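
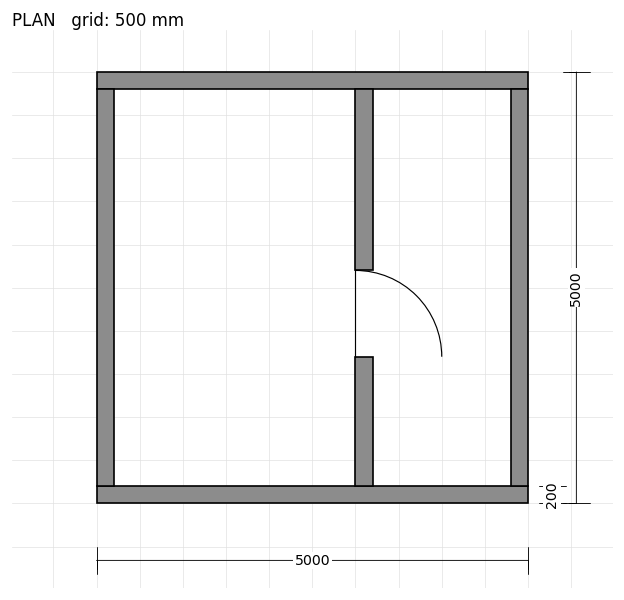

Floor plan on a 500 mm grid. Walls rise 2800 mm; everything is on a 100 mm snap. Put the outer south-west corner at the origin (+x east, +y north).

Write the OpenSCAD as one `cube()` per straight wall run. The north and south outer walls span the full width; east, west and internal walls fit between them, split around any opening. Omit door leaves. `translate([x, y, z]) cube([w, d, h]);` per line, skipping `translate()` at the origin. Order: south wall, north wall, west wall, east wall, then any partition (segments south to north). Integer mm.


cube([5000, 200, 2800]);
translate([0, 4800, 0]) cube([5000, 200, 2800]);
translate([0, 200, 0]) cube([200, 4600, 2800]);
translate([4800, 200, 0]) cube([200, 4600, 2800]);
translate([3000, 200, 0]) cube([200, 1500, 2800]);
translate([3000, 2700, 0]) cube([200, 2100, 2800]);


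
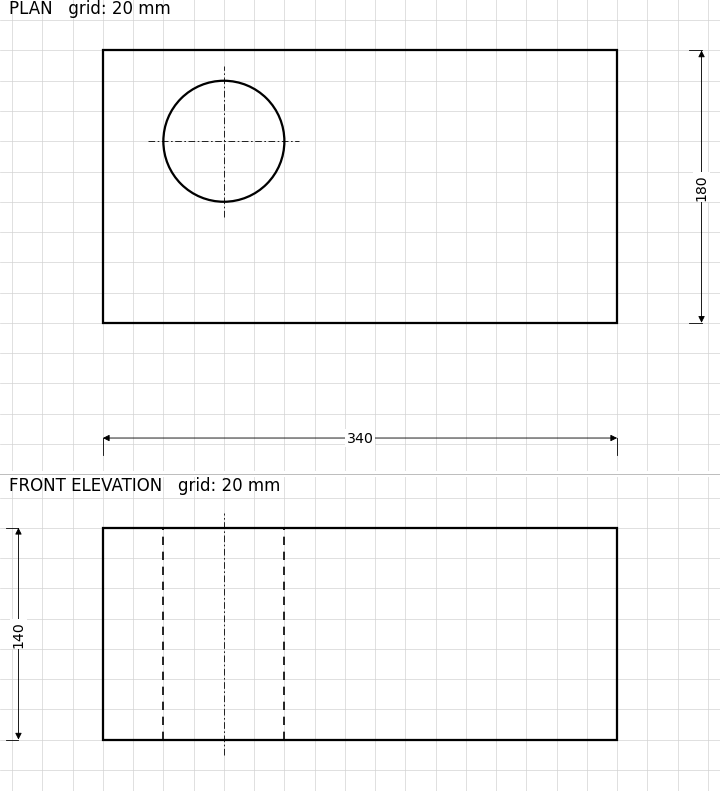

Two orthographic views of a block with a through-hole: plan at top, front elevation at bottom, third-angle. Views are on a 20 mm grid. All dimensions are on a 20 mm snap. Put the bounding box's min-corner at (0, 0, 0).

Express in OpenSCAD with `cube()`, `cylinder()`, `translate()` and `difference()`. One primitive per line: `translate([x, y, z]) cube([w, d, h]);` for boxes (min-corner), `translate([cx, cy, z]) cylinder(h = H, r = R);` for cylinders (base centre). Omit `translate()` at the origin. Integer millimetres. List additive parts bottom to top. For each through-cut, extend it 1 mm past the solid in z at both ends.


difference() {
  cube([340, 180, 140]);
  translate([80, 120, -1]) cylinder(h = 142, r = 40);
}


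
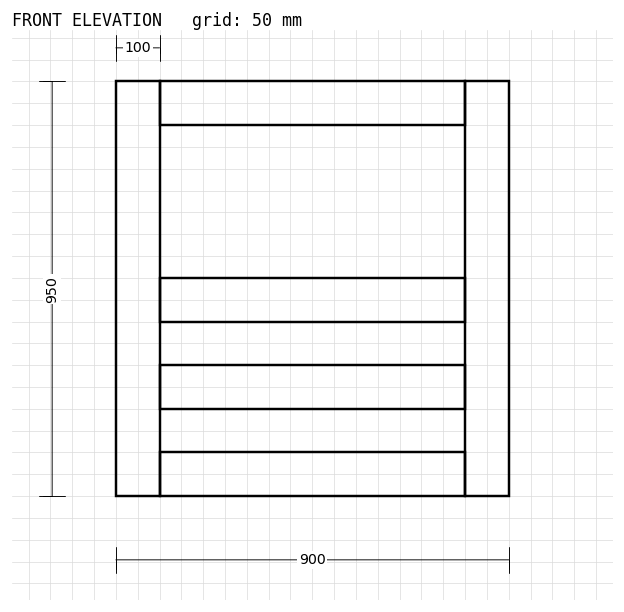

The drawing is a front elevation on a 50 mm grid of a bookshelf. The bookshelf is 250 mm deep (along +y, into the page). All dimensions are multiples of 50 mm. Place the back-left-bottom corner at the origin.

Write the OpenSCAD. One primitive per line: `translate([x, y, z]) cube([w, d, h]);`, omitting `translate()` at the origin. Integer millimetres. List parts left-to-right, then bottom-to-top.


cube([100, 250, 950]);
translate([100, 0, 0]) cube([700, 250, 100]);
translate([100, 0, 200]) cube([700, 250, 100]);
translate([100, 0, 400]) cube([700, 250, 100]);
translate([100, 0, 850]) cube([700, 250, 100]);
translate([800, 0, 0]) cube([100, 250, 950]);


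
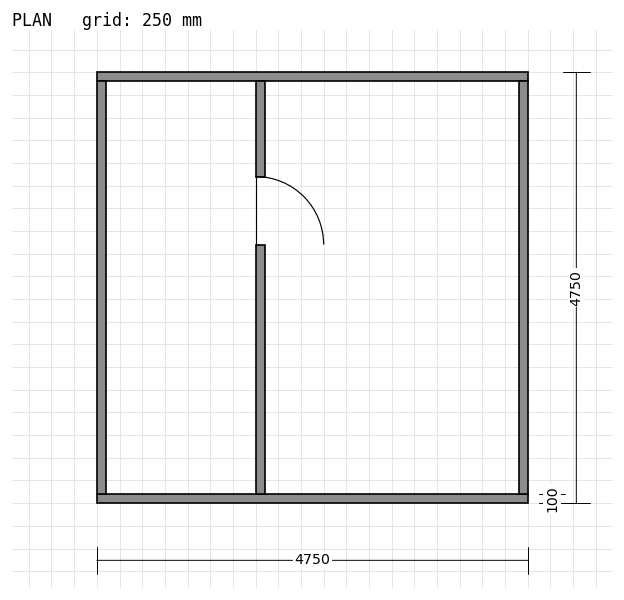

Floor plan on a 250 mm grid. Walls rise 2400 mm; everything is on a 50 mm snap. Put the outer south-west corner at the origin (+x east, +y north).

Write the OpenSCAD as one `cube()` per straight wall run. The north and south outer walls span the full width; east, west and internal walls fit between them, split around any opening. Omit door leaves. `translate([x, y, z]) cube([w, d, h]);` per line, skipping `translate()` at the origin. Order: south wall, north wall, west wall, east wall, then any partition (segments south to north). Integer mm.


cube([4750, 100, 2400]);
translate([0, 4650, 0]) cube([4750, 100, 2400]);
translate([0, 100, 0]) cube([100, 4550, 2400]);
translate([4650, 100, 0]) cube([100, 4550, 2400]);
translate([1750, 100, 0]) cube([100, 2750, 2400]);
translate([1750, 3600, 0]) cube([100, 1050, 2400]);


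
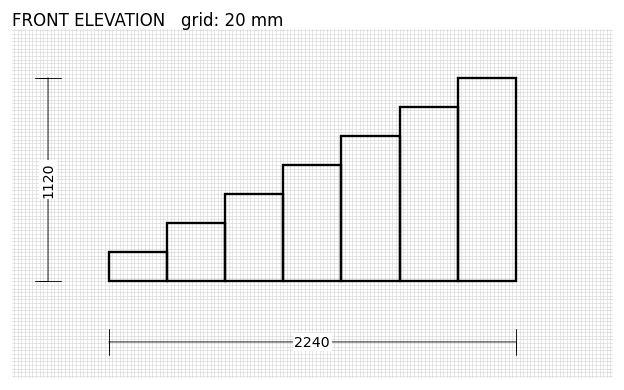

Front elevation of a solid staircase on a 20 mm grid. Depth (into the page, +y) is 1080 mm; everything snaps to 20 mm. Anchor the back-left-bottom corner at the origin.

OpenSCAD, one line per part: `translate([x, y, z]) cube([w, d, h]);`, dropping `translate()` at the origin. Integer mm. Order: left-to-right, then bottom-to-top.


cube([320, 1080, 160]);
translate([320, 0, 0]) cube([320, 1080, 320]);
translate([640, 0, 0]) cube([320, 1080, 480]);
translate([960, 0, 0]) cube([320, 1080, 640]);
translate([1280, 0, 0]) cube([320, 1080, 800]);
translate([1600, 0, 0]) cube([320, 1080, 960]);
translate([1920, 0, 0]) cube([320, 1080, 1120]);


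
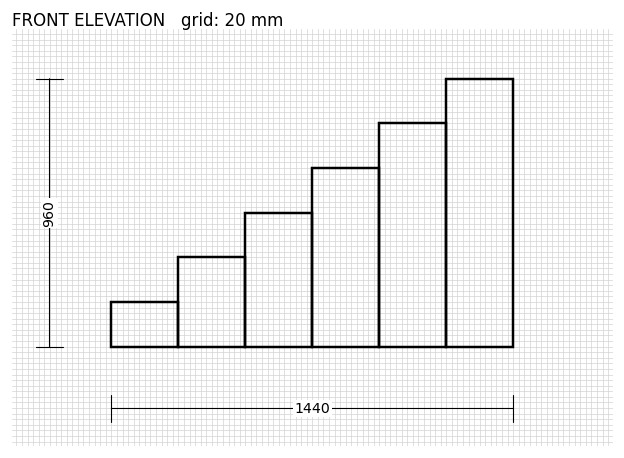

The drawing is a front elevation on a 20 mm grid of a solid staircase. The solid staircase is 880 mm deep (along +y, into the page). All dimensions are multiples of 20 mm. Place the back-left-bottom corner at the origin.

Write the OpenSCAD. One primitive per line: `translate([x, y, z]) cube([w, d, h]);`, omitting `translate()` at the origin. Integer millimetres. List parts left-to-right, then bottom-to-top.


cube([240, 880, 160]);
translate([240, 0, 0]) cube([240, 880, 320]);
translate([480, 0, 0]) cube([240, 880, 480]);
translate([720, 0, 0]) cube([240, 880, 640]);
translate([960, 0, 0]) cube([240, 880, 800]);
translate([1200, 0, 0]) cube([240, 880, 960]);


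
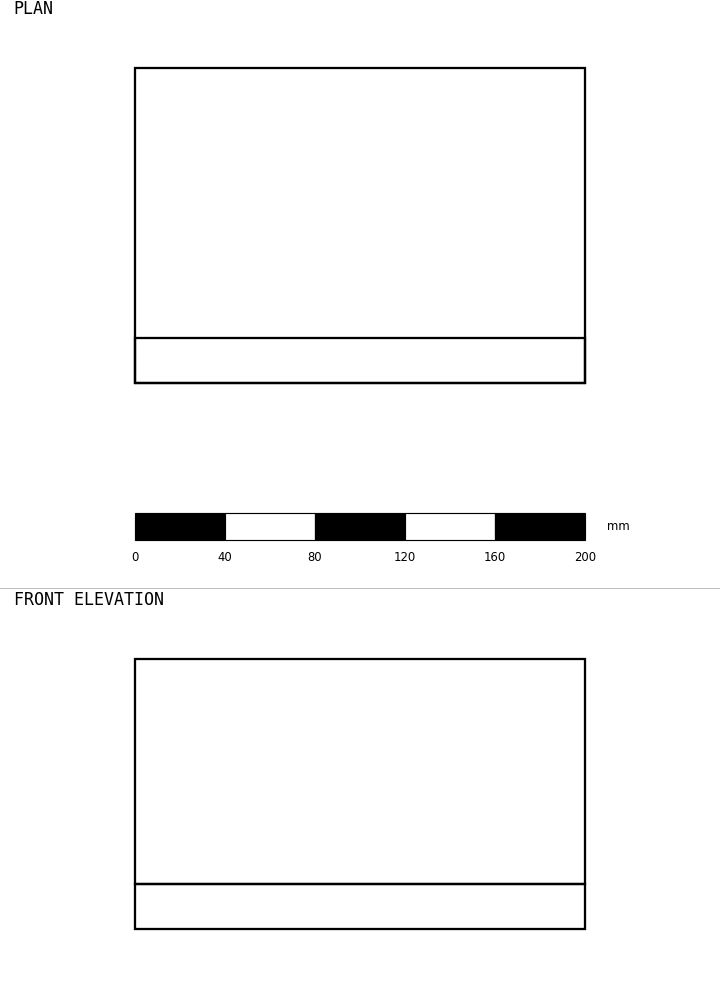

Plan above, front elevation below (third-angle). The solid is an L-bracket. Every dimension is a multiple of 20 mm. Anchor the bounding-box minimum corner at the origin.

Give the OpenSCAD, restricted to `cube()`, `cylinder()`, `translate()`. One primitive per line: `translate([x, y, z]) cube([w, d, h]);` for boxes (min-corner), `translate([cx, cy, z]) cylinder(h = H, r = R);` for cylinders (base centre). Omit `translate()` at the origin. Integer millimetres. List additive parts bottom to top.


cube([200, 140, 20]);
translate([0, 0, 20]) cube([200, 20, 100]);


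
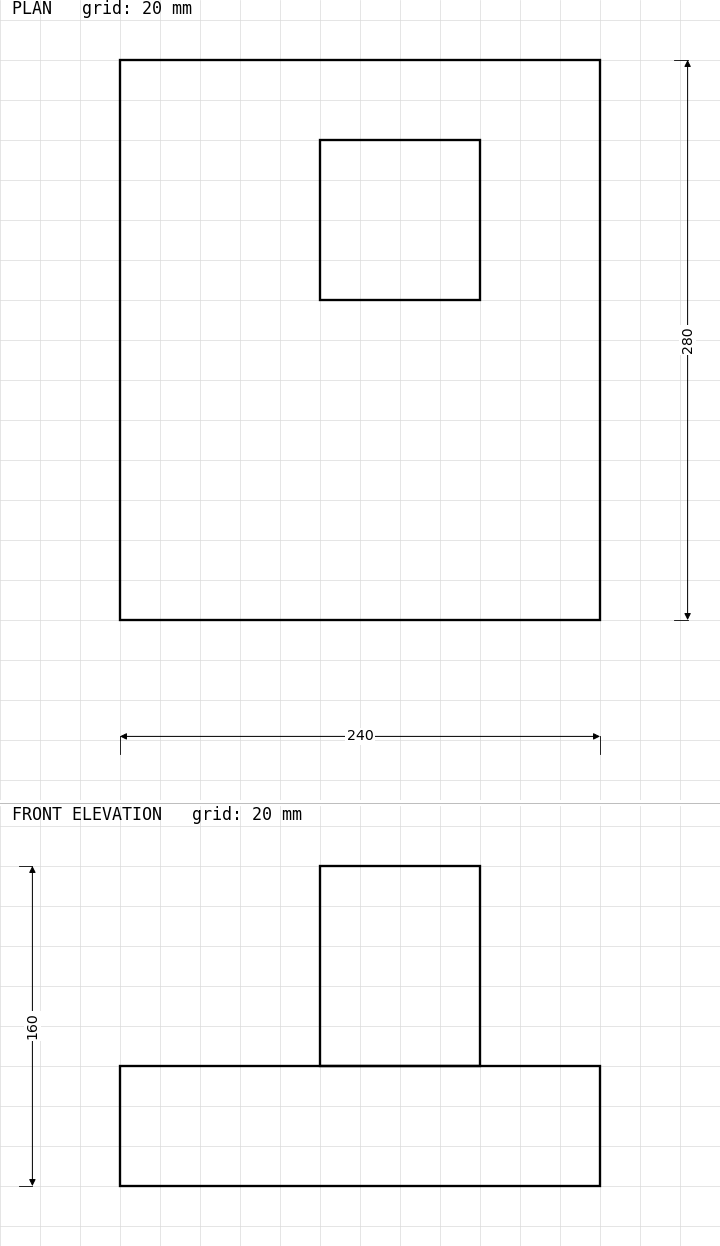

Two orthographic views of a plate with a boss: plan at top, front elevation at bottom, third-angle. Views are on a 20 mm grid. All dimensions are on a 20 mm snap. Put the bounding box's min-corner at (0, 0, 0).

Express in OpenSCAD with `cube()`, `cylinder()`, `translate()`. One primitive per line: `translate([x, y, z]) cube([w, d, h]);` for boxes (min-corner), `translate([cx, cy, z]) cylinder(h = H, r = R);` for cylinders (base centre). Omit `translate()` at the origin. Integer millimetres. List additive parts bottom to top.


cube([240, 280, 60]);
translate([100, 160, 60]) cube([80, 80, 100]);


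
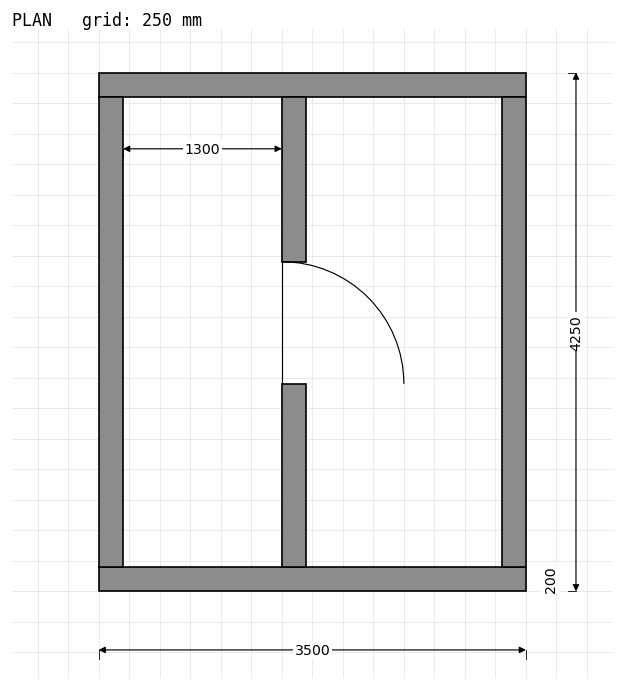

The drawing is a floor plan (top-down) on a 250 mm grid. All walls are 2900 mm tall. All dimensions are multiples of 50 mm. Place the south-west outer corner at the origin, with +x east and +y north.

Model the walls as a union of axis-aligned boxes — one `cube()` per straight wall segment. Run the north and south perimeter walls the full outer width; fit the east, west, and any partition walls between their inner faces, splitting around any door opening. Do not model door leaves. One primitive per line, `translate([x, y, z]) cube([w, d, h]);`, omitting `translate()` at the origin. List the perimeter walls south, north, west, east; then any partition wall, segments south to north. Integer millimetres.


cube([3500, 200, 2900]);
translate([0, 4050, 0]) cube([3500, 200, 2900]);
translate([0, 200, 0]) cube([200, 3850, 2900]);
translate([3300, 200, 0]) cube([200, 3850, 2900]);
translate([1500, 200, 0]) cube([200, 1500, 2900]);
translate([1500, 2700, 0]) cube([200, 1350, 2900]);


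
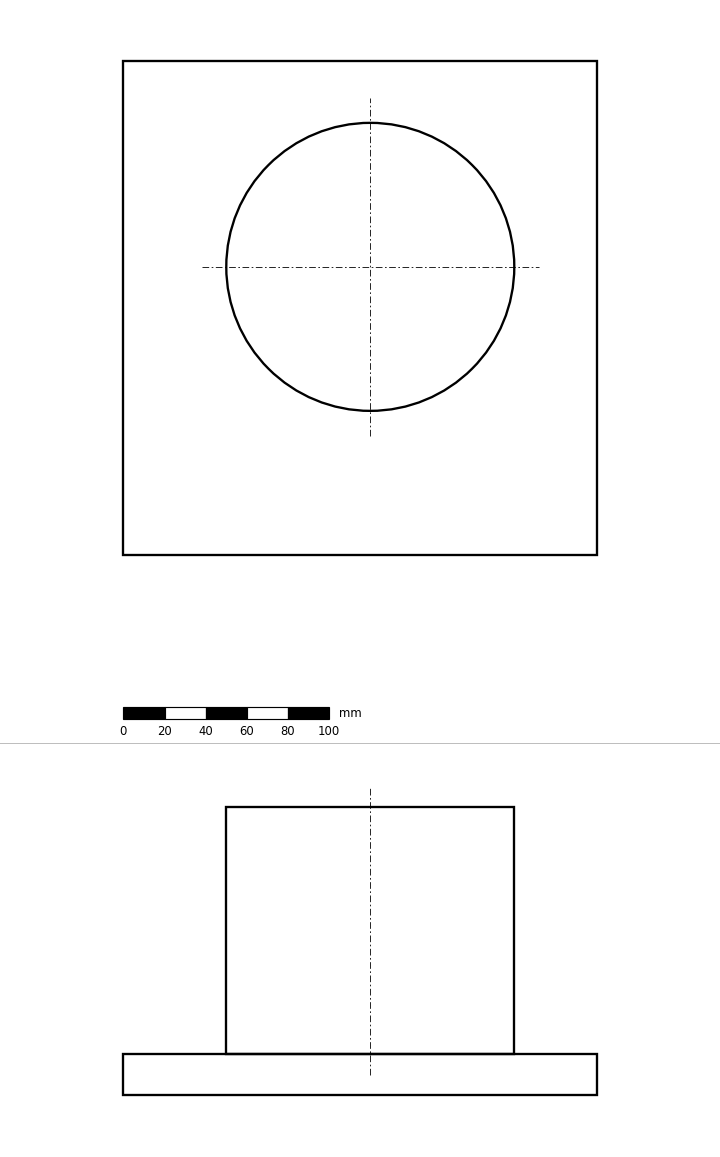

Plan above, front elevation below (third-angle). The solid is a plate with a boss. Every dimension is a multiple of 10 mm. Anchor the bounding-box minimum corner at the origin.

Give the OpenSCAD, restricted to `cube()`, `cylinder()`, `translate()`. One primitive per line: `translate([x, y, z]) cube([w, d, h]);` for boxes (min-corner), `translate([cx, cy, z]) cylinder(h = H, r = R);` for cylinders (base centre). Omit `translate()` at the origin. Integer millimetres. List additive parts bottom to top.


cube([230, 240, 20]);
translate([120, 140, 20]) cylinder(h = 120, r = 70);


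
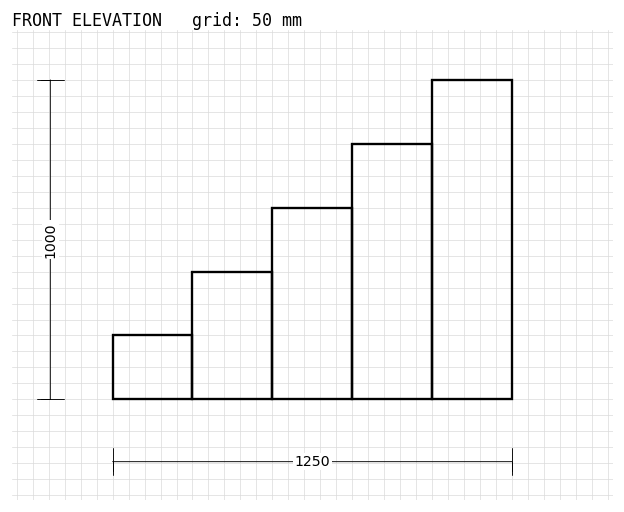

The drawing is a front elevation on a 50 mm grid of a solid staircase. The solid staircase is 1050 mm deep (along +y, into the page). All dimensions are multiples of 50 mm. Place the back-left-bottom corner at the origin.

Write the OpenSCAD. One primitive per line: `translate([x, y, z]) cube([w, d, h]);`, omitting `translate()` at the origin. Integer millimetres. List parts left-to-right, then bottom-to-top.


cube([250, 1050, 200]);
translate([250, 0, 0]) cube([250, 1050, 400]);
translate([500, 0, 0]) cube([250, 1050, 600]);
translate([750, 0, 0]) cube([250, 1050, 800]);
translate([1000, 0, 0]) cube([250, 1050, 1000]);


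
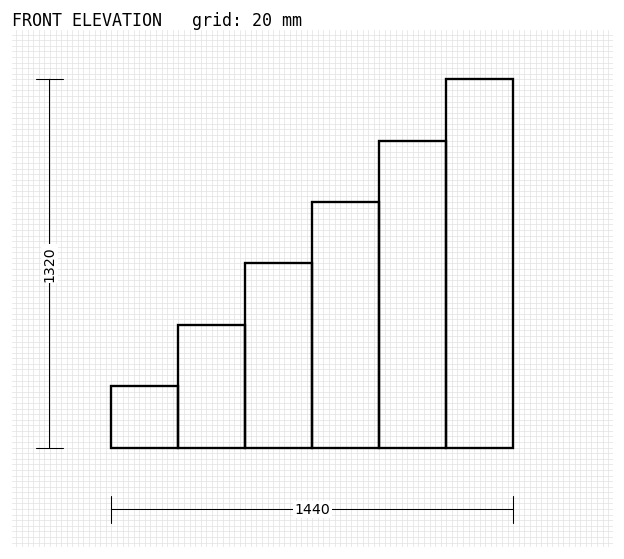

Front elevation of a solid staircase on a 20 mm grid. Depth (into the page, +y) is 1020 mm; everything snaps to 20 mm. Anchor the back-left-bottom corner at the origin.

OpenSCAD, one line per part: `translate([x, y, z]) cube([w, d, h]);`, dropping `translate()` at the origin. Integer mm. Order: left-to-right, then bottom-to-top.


cube([240, 1020, 220]);
translate([240, 0, 0]) cube([240, 1020, 440]);
translate([480, 0, 0]) cube([240, 1020, 660]);
translate([720, 0, 0]) cube([240, 1020, 880]);
translate([960, 0, 0]) cube([240, 1020, 1100]);
translate([1200, 0, 0]) cube([240, 1020, 1320]);


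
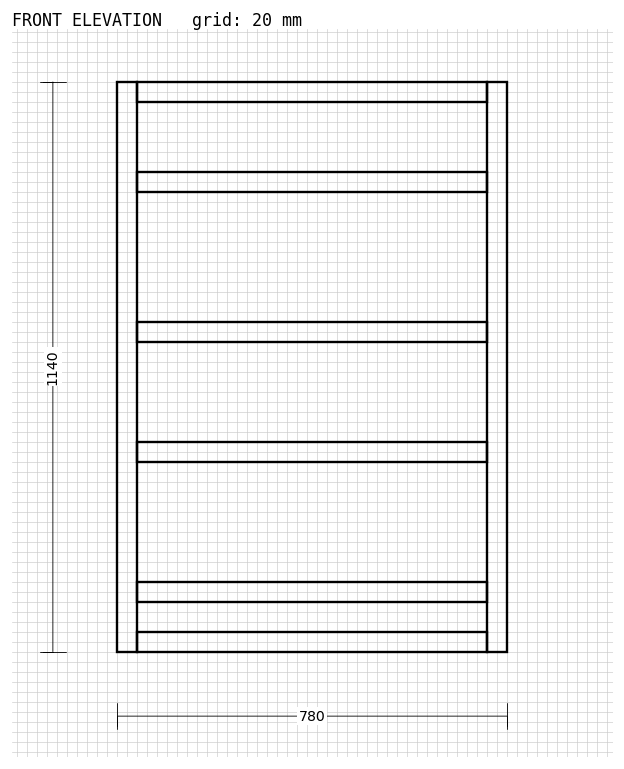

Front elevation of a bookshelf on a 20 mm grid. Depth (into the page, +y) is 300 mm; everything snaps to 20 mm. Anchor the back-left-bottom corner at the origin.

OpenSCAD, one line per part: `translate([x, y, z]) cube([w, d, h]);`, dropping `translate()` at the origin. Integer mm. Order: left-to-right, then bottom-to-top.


cube([40, 300, 1140]);
translate([40, 0, 0]) cube([700, 300, 40]);
translate([40, 0, 100]) cube([700, 300, 40]);
translate([40, 0, 380]) cube([700, 300, 40]);
translate([40, 0, 620]) cube([700, 300, 40]);
translate([40, 0, 920]) cube([700, 300, 40]);
translate([40, 0, 1100]) cube([700, 300, 40]);
translate([740, 0, 0]) cube([40, 300, 1140]);


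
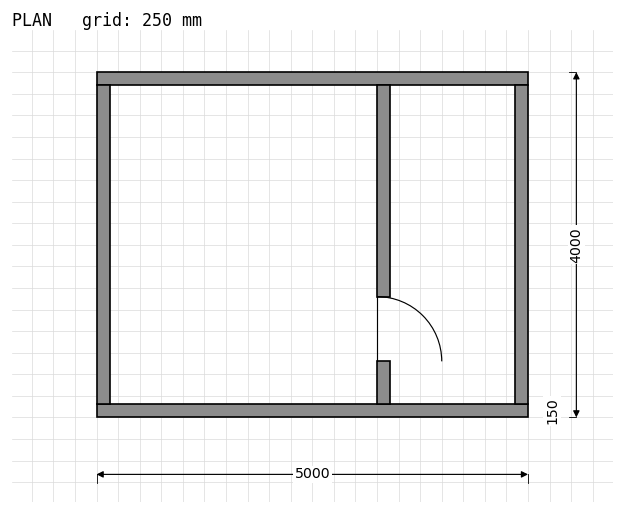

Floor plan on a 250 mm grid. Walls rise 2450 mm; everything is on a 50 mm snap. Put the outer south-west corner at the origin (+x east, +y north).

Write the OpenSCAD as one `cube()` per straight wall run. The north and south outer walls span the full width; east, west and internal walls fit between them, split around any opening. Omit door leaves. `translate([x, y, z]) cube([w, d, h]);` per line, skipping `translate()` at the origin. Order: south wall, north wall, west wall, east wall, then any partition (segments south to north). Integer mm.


cube([5000, 150, 2450]);
translate([0, 3850, 0]) cube([5000, 150, 2450]);
translate([0, 150, 0]) cube([150, 3700, 2450]);
translate([4850, 150, 0]) cube([150, 3700, 2450]);
translate([3250, 150, 0]) cube([150, 500, 2450]);
translate([3250, 1400, 0]) cube([150, 2450, 2450]);


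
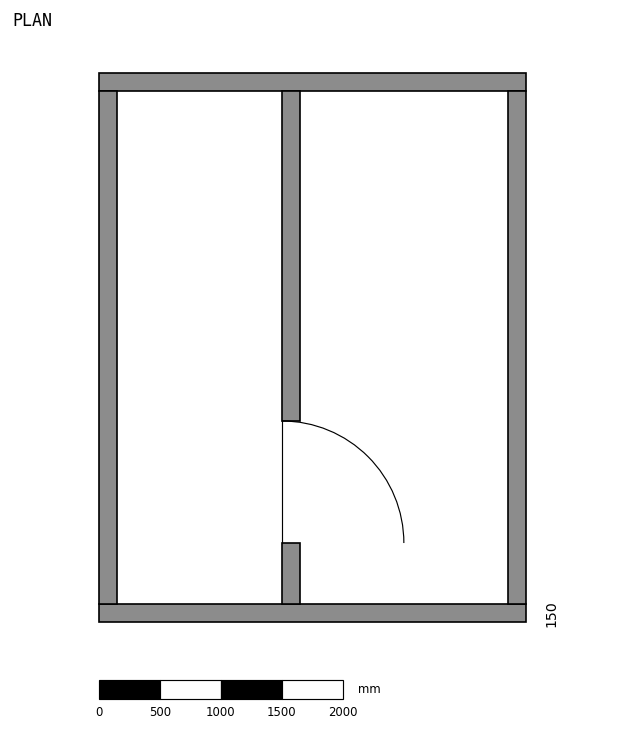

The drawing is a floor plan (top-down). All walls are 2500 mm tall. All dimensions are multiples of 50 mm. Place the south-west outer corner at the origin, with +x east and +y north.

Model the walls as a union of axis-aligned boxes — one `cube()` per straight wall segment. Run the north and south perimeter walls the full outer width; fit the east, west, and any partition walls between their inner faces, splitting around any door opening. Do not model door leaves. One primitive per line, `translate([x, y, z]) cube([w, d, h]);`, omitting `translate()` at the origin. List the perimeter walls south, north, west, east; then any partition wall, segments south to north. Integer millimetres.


cube([3500, 150, 2500]);
translate([0, 4350, 0]) cube([3500, 150, 2500]);
translate([0, 150, 0]) cube([150, 4200, 2500]);
translate([3350, 150, 0]) cube([150, 4200, 2500]);
translate([1500, 150, 0]) cube([150, 500, 2500]);
translate([1500, 1650, 0]) cube([150, 2700, 2500]);


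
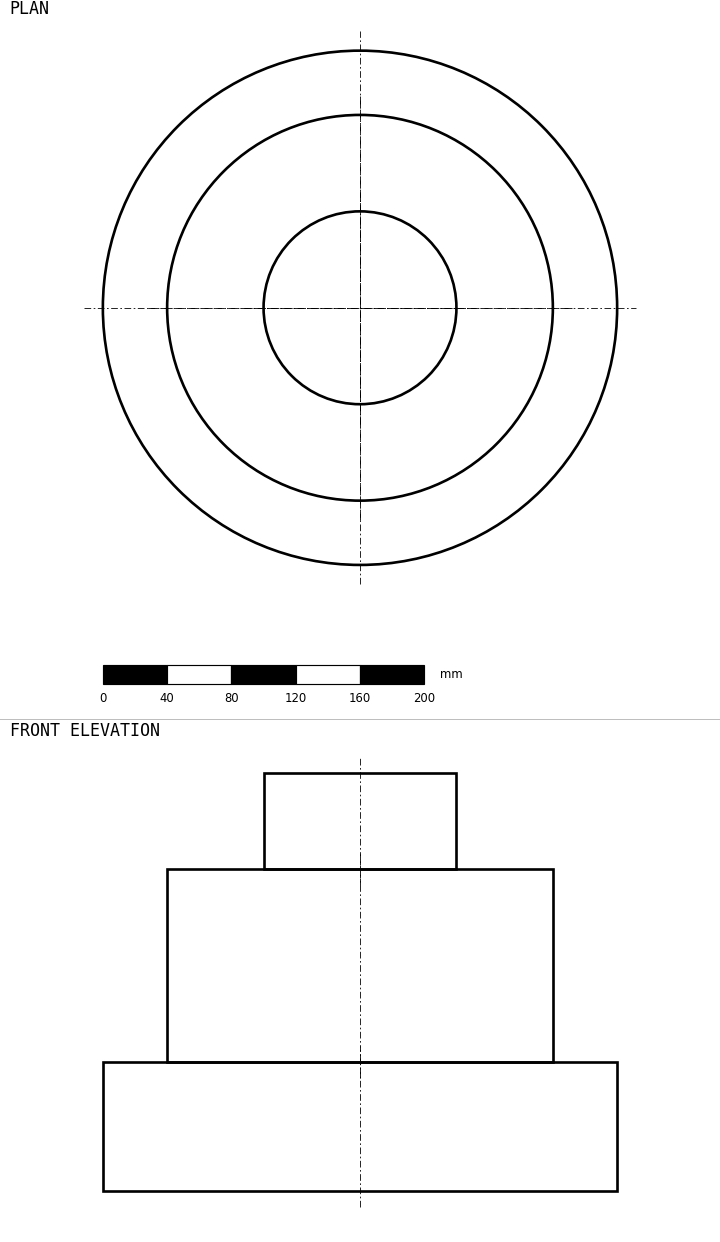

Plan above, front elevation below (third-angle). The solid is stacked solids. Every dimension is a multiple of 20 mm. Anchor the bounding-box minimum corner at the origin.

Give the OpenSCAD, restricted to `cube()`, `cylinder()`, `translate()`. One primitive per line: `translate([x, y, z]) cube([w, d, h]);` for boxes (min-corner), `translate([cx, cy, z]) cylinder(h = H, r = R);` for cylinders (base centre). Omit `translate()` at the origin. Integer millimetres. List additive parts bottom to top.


translate([160, 160, 0]) cylinder(h = 80, r = 160);
translate([160, 160, 80]) cylinder(h = 120, r = 120);
translate([160, 160, 200]) cylinder(h = 60, r = 60);


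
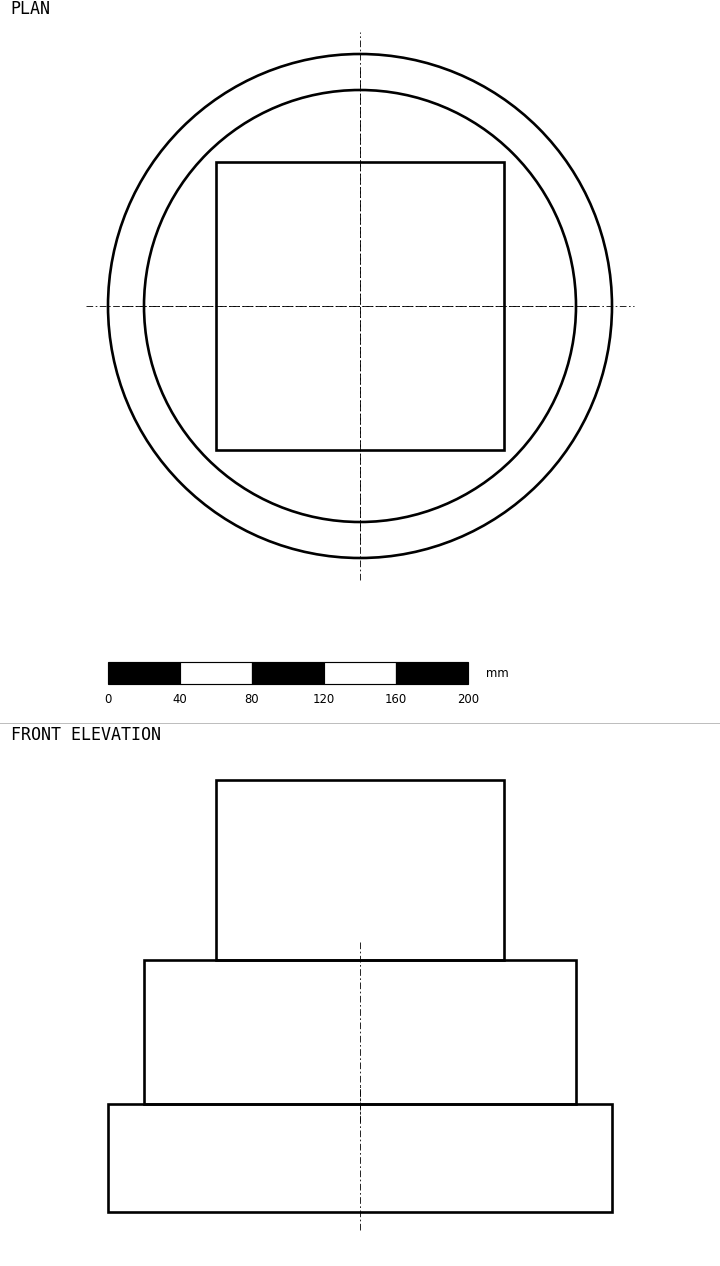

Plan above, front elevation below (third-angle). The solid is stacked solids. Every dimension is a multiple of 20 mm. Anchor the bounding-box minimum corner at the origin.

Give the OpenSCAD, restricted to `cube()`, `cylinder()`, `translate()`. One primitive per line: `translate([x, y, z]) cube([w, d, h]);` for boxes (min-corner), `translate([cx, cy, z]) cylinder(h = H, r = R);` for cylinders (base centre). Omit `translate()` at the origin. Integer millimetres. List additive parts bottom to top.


translate([140, 140, 0]) cylinder(h = 60, r = 140);
translate([140, 140, 60]) cylinder(h = 80, r = 120);
translate([60, 60, 140]) cube([160, 160, 100]);


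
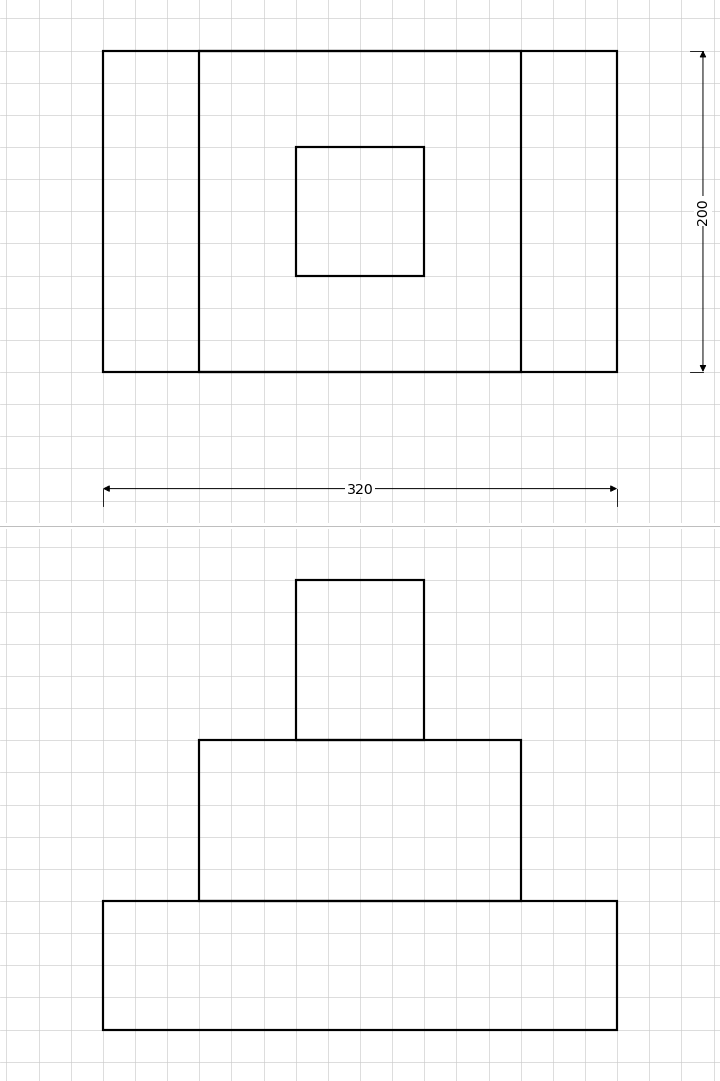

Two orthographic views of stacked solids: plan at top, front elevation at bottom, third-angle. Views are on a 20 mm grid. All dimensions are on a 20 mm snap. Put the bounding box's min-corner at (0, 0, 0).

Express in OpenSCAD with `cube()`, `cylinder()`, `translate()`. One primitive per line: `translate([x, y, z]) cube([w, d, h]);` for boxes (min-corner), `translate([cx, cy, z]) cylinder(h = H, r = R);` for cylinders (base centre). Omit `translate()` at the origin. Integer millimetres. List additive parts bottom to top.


cube([320, 200, 80]);
translate([60, 0, 80]) cube([200, 200, 100]);
translate([120, 60, 180]) cube([80, 80, 100]);


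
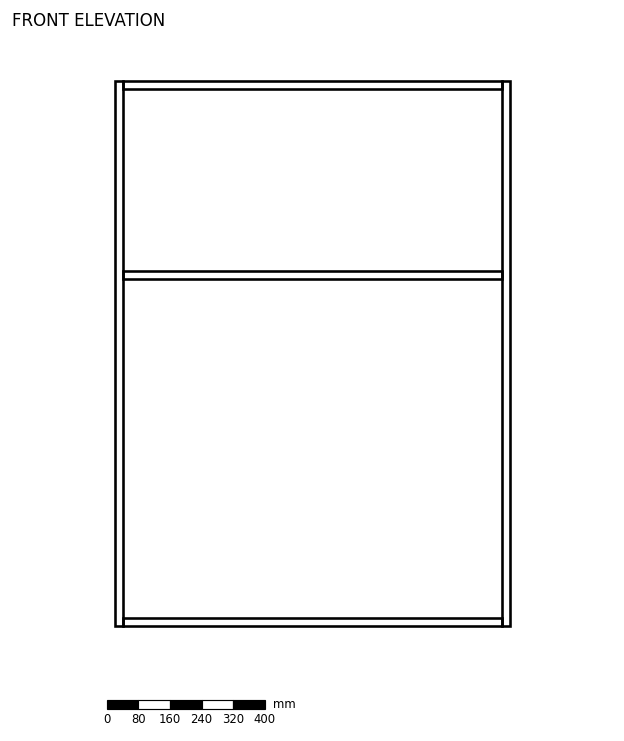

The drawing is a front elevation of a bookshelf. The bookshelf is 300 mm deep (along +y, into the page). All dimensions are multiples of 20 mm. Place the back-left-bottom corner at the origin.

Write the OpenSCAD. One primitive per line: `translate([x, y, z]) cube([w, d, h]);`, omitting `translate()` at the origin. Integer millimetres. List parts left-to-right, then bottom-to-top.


cube([20, 300, 1380]);
translate([20, 0, 0]) cube([960, 300, 20]);
translate([20, 0, 880]) cube([960, 300, 20]);
translate([20, 0, 1360]) cube([960, 300, 20]);
translate([980, 0, 0]) cube([20, 300, 1380]);


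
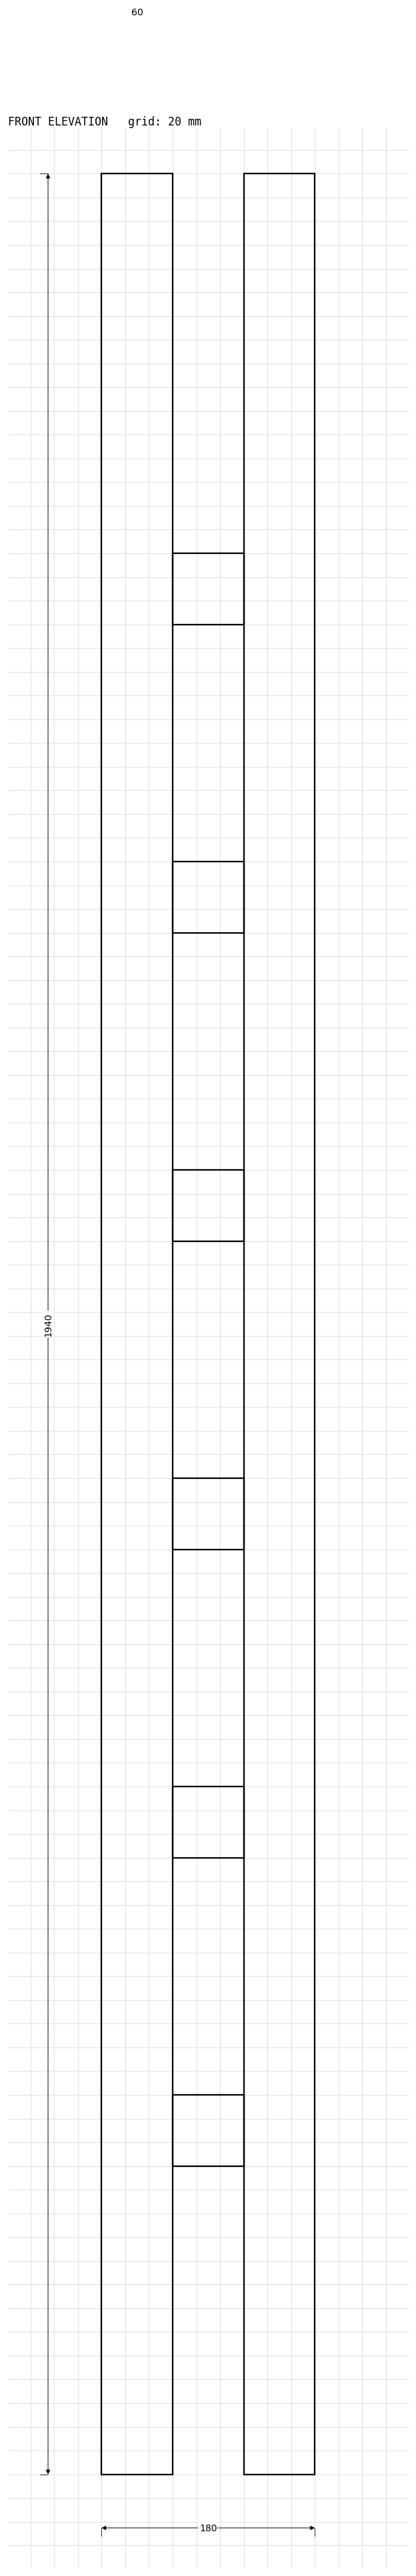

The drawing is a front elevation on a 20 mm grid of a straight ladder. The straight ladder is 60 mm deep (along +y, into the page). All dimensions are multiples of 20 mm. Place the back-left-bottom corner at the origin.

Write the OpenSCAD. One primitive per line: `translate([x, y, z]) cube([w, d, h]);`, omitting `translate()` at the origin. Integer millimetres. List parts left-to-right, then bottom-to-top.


cube([60, 60, 1940]);
translate([60, 0, 260]) cube([60, 60, 60]);
translate([60, 0, 520]) cube([60, 60, 60]);
translate([60, 0, 780]) cube([60, 60, 60]);
translate([60, 0, 1040]) cube([60, 60, 60]);
translate([60, 0, 1300]) cube([60, 60, 60]);
translate([60, 0, 1560]) cube([60, 60, 60]);
translate([120, 0, 0]) cube([60, 60, 1940]);


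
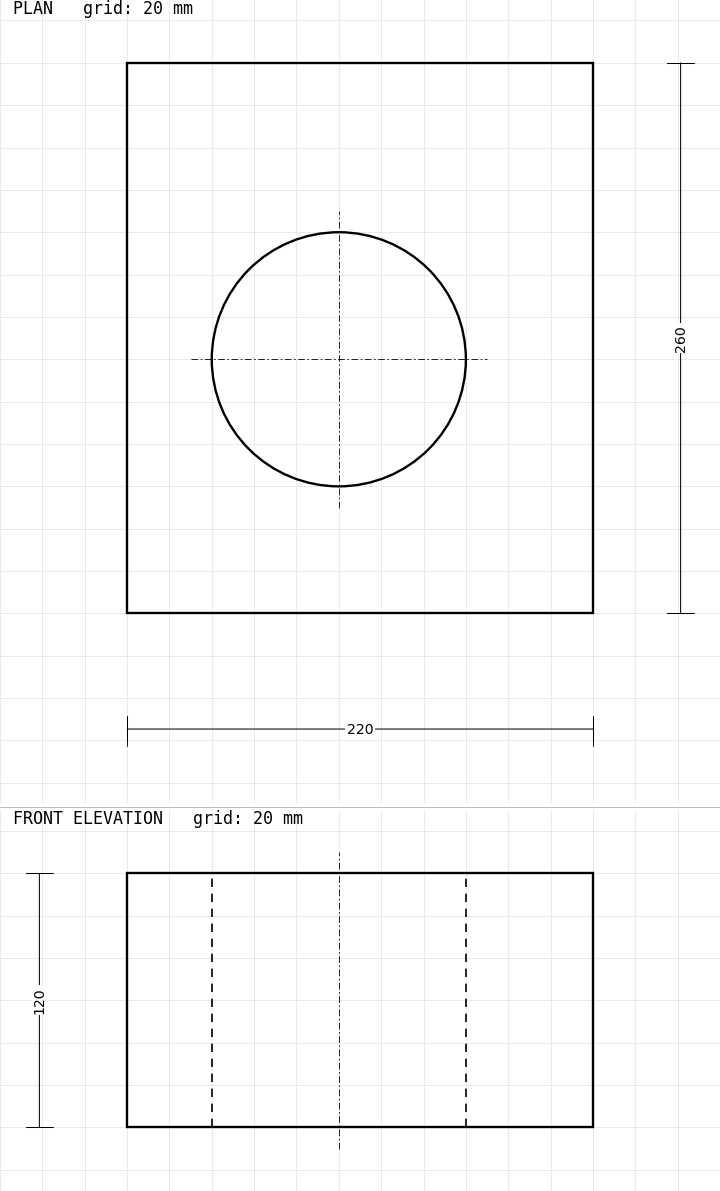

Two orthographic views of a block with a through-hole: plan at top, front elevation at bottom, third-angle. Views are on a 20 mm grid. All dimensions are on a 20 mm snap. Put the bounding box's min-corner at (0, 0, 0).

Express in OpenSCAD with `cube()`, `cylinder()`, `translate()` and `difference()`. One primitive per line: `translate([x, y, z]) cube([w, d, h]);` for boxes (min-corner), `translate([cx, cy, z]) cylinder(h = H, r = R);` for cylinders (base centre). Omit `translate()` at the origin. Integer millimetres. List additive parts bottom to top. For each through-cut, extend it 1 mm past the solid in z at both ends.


difference() {
  cube([220, 260, 120]);
  translate([100, 120, -1]) cylinder(h = 122, r = 60);
}


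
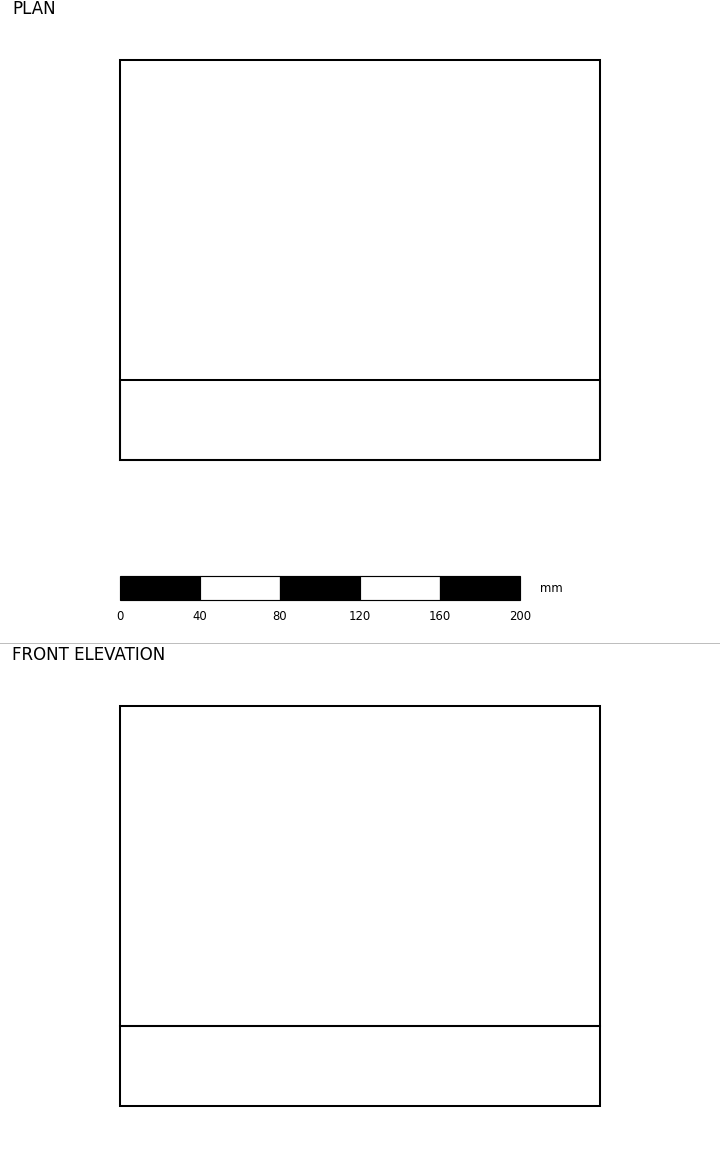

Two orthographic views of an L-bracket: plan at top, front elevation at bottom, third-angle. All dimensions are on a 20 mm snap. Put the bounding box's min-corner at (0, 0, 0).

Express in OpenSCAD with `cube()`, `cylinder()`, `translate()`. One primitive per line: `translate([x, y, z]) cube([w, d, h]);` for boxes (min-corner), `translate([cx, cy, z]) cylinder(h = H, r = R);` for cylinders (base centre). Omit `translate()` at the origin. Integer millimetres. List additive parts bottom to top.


cube([240, 200, 40]);
translate([0, 0, 40]) cube([240, 40, 160]);


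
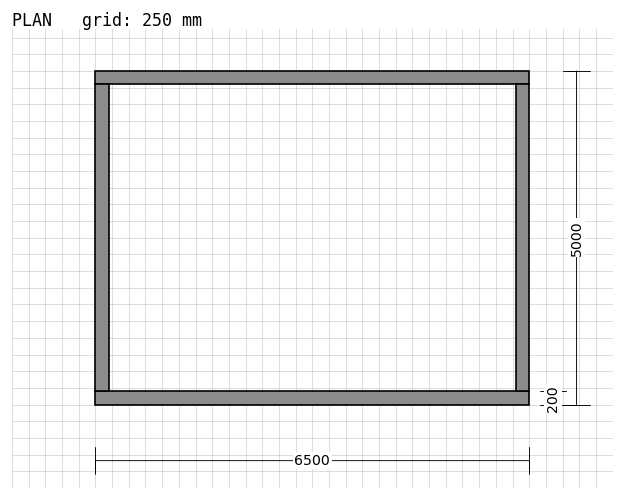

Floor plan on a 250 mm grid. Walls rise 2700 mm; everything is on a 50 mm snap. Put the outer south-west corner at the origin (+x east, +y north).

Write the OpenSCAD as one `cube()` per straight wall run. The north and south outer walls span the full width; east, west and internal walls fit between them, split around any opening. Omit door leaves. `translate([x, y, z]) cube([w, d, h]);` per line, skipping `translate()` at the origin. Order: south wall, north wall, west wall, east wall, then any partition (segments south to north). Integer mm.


cube([6500, 200, 2700]);
translate([0, 4800, 0]) cube([6500, 200, 2700]);
translate([0, 200, 0]) cube([200, 4600, 2700]);
translate([6300, 200, 0]) cube([200, 4600, 2700]);


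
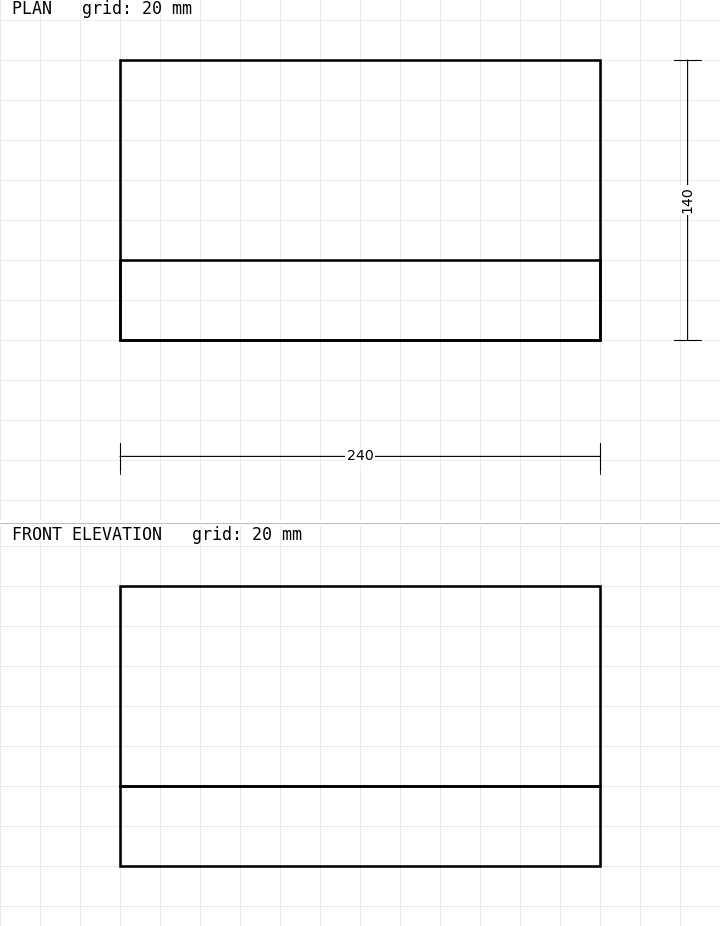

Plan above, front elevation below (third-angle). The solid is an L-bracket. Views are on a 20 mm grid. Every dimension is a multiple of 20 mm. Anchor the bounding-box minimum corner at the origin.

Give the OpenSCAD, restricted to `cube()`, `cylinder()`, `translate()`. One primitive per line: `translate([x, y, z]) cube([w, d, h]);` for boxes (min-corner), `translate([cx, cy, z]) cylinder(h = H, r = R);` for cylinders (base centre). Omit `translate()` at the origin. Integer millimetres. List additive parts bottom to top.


cube([240, 140, 40]);
translate([0, 0, 40]) cube([240, 40, 100]);


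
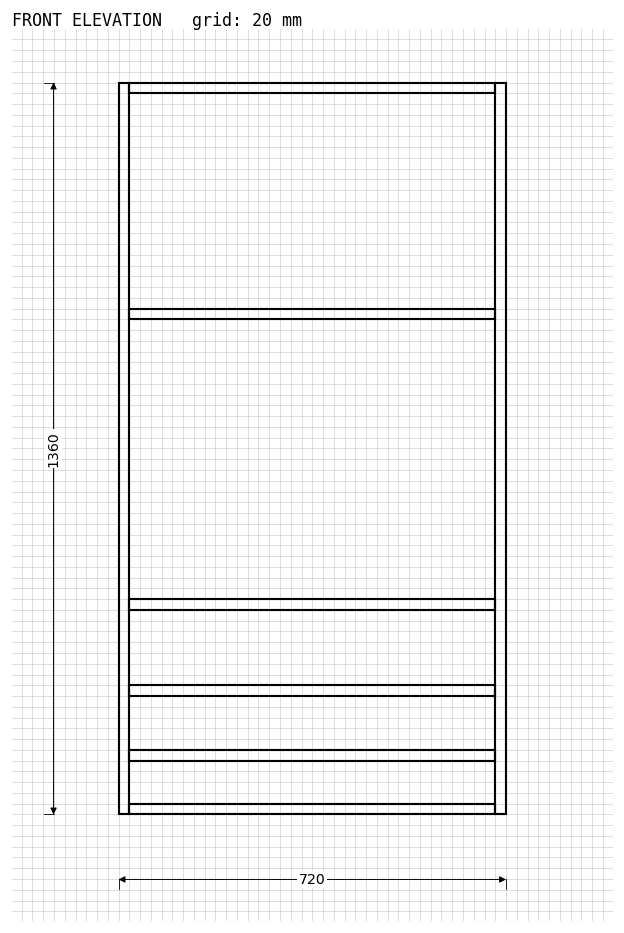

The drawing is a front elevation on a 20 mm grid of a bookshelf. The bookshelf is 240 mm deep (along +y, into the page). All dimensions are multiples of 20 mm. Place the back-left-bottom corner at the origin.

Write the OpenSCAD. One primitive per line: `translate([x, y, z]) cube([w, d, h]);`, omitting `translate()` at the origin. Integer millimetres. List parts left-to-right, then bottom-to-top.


cube([20, 240, 1360]);
translate([20, 0, 0]) cube([680, 240, 20]);
translate([20, 0, 100]) cube([680, 240, 20]);
translate([20, 0, 220]) cube([680, 240, 20]);
translate([20, 0, 380]) cube([680, 240, 20]);
translate([20, 0, 920]) cube([680, 240, 20]);
translate([20, 0, 1340]) cube([680, 240, 20]);
translate([700, 0, 0]) cube([20, 240, 1360]);


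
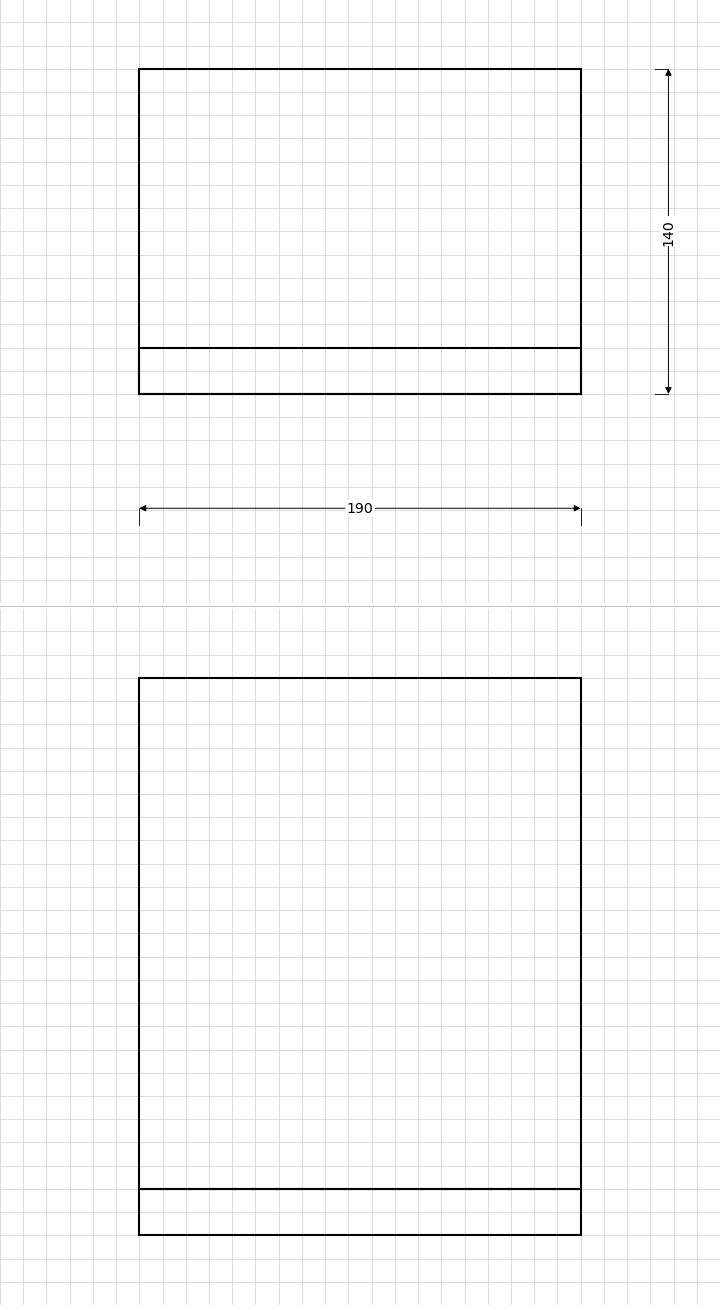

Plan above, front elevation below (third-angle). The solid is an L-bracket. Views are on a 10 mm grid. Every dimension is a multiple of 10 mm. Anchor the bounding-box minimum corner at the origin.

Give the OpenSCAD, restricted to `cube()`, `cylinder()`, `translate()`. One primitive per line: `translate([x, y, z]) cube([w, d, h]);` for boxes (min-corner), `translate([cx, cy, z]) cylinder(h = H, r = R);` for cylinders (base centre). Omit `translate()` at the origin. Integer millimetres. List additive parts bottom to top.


cube([190, 140, 20]);
translate([0, 0, 20]) cube([190, 20, 220]);


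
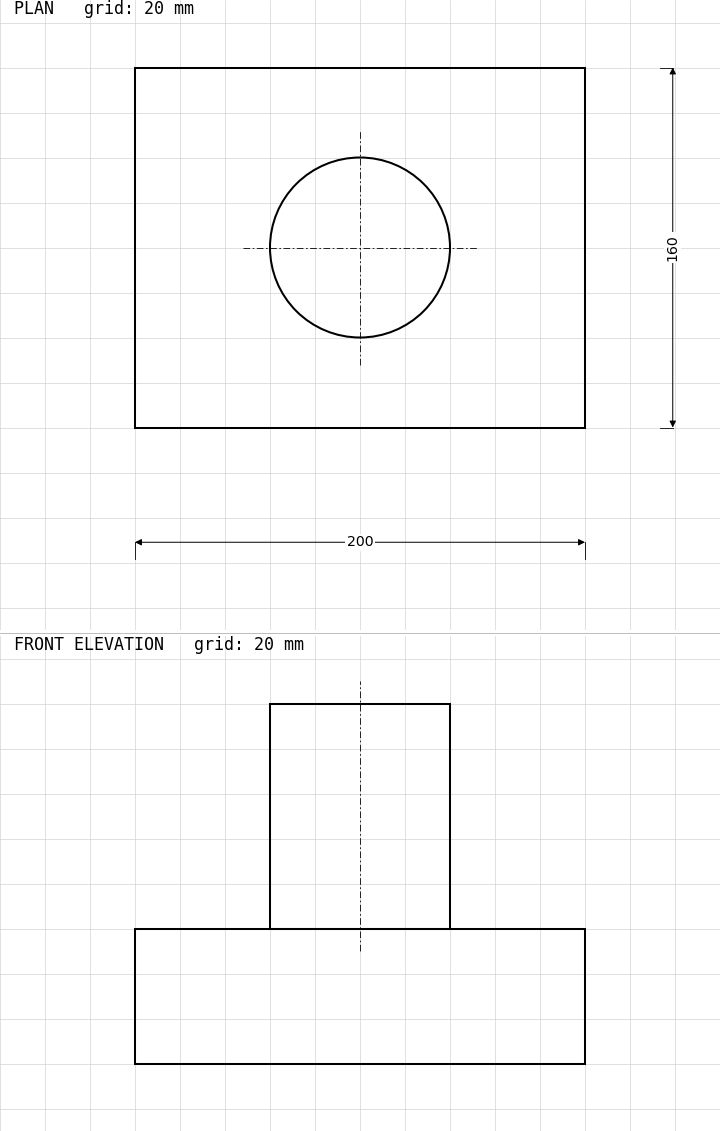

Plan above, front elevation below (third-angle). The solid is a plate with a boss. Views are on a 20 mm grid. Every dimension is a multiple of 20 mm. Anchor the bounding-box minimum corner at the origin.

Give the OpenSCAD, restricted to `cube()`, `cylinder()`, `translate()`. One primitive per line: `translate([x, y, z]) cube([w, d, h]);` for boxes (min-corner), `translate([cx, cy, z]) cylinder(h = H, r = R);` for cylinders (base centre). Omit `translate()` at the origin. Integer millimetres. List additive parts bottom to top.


cube([200, 160, 60]);
translate([100, 80, 60]) cylinder(h = 100, r = 40);


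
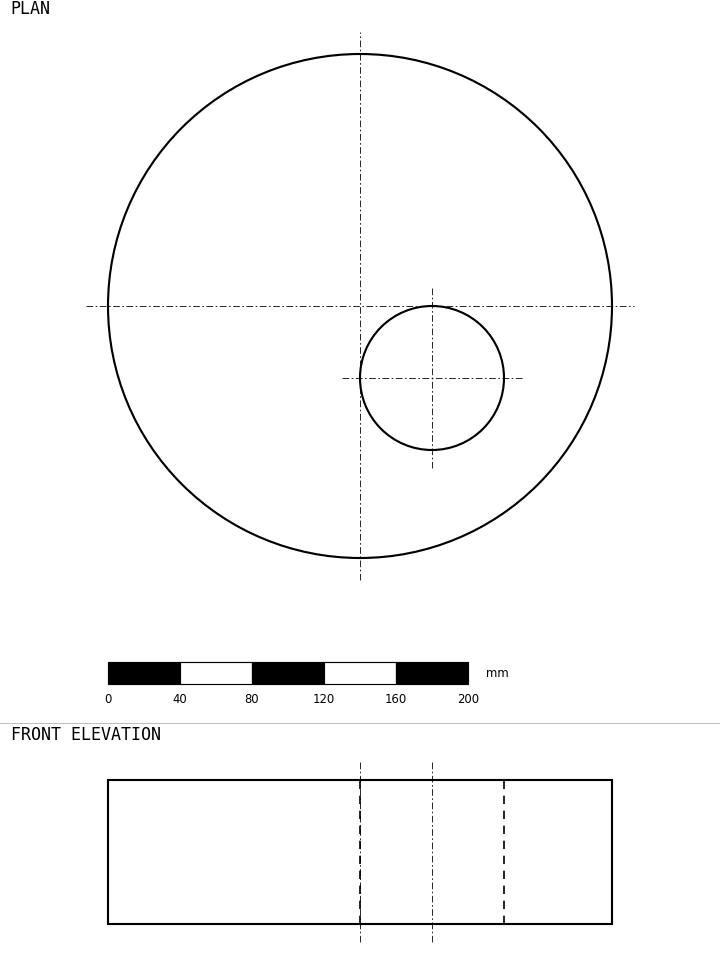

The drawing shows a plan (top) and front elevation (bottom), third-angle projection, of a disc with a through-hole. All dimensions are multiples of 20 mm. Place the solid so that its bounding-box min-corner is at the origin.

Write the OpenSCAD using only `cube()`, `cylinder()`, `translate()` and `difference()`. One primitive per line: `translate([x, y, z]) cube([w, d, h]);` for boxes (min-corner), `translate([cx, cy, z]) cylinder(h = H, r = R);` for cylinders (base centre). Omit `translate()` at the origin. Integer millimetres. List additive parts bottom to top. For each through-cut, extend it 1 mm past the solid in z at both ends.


difference() {
  translate([140, 140, 0]) cylinder(h = 80, r = 140);
  translate([180, 100, -1]) cylinder(h = 82, r = 40);
}


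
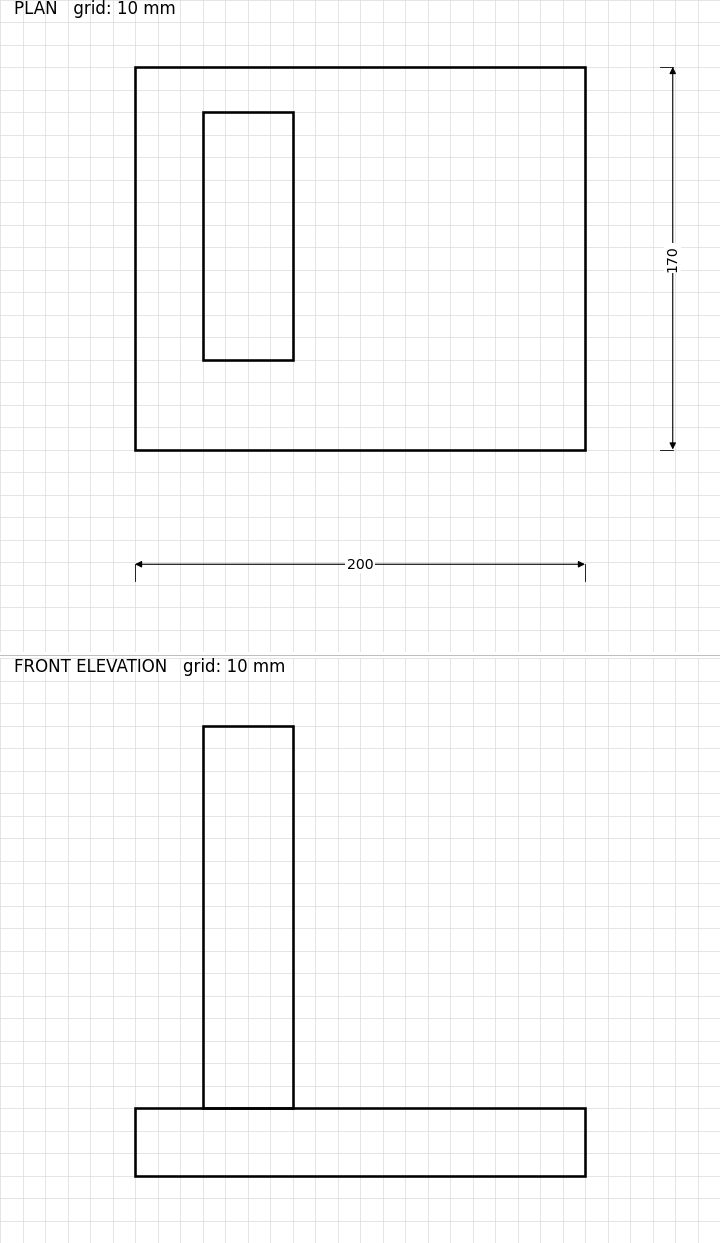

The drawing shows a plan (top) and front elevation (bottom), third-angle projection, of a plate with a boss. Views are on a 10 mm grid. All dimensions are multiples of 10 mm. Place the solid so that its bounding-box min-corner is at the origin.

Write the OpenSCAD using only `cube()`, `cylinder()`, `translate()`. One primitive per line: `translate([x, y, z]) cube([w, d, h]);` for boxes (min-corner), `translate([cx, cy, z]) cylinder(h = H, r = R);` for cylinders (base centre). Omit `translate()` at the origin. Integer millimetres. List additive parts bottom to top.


cube([200, 170, 30]);
translate([30, 40, 30]) cube([40, 110, 170]);


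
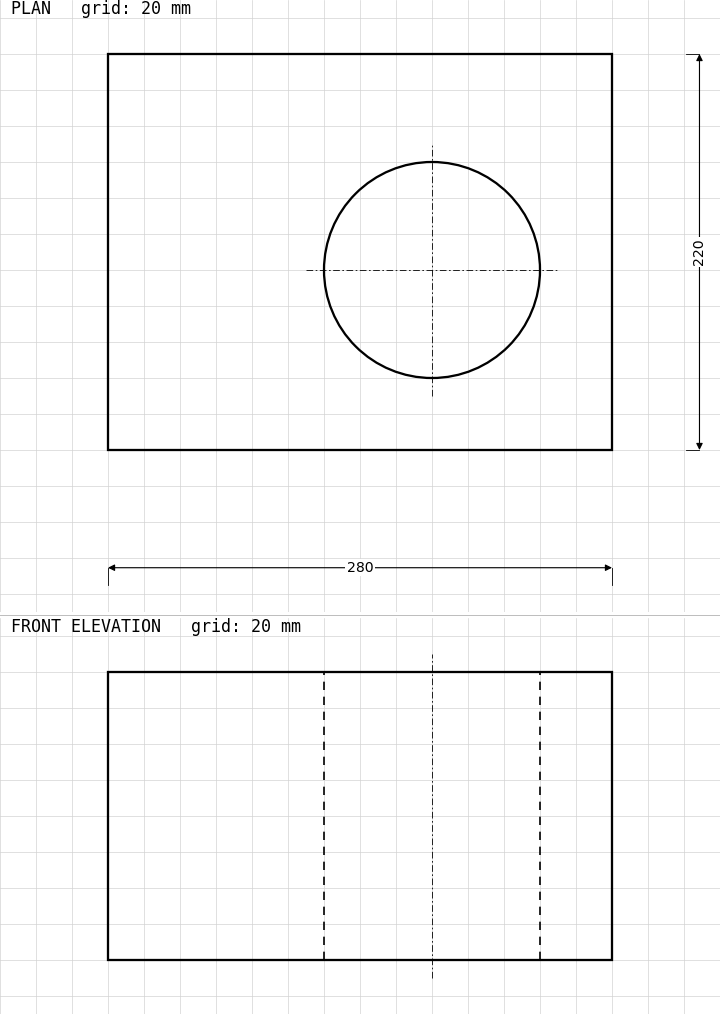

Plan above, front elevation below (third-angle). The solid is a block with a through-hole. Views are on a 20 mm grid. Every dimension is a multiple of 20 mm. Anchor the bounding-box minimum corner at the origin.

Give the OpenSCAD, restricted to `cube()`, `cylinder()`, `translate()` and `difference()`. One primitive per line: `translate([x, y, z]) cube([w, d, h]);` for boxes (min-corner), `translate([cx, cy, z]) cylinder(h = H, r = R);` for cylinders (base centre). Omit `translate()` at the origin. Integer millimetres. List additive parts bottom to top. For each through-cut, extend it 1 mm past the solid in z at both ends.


difference() {
  cube([280, 220, 160]);
  translate([180, 100, -1]) cylinder(h = 162, r = 60);
}


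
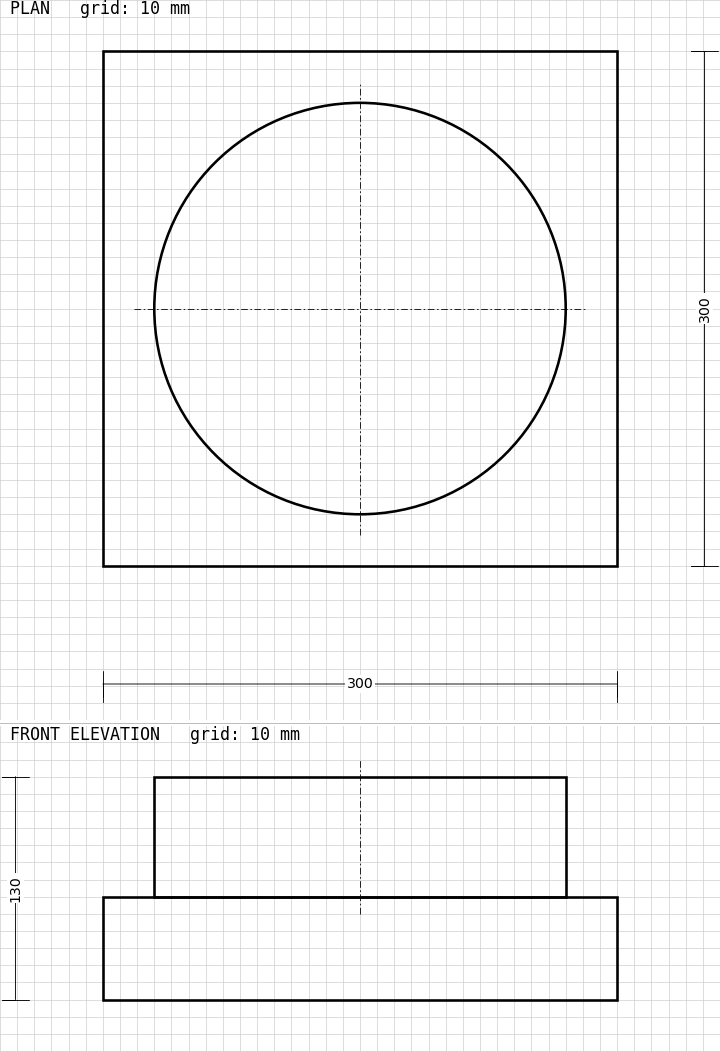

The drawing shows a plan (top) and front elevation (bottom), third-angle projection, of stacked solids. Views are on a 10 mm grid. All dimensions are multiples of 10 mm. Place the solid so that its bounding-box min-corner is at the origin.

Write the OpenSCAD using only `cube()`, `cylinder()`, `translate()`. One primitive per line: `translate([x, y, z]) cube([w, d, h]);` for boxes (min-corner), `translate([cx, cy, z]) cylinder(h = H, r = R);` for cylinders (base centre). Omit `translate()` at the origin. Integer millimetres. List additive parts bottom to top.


cube([300, 300, 60]);
translate([150, 150, 60]) cylinder(h = 70, r = 120);


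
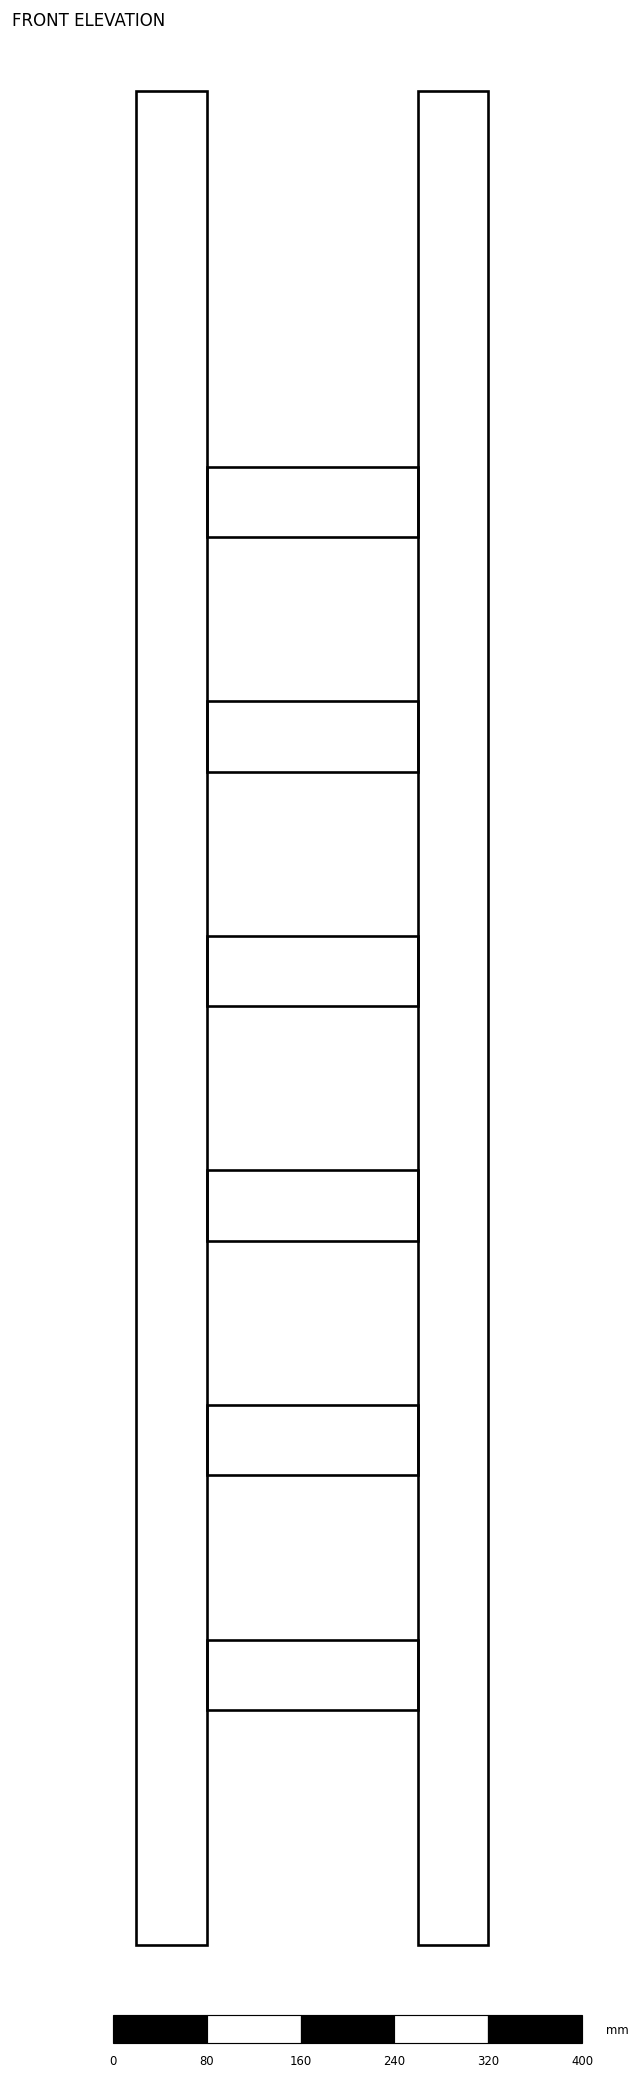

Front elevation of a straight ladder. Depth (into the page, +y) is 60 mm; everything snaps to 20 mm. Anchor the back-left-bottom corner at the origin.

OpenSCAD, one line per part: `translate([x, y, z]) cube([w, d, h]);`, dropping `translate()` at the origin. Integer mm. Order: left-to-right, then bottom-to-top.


cube([60, 60, 1580]);
translate([60, 0, 200]) cube([180, 60, 60]);
translate([60, 0, 400]) cube([180, 60, 60]);
translate([60, 0, 600]) cube([180, 60, 60]);
translate([60, 0, 800]) cube([180, 60, 60]);
translate([60, 0, 1000]) cube([180, 60, 60]);
translate([60, 0, 1200]) cube([180, 60, 60]);
translate([240, 0, 0]) cube([60, 60, 1580]);


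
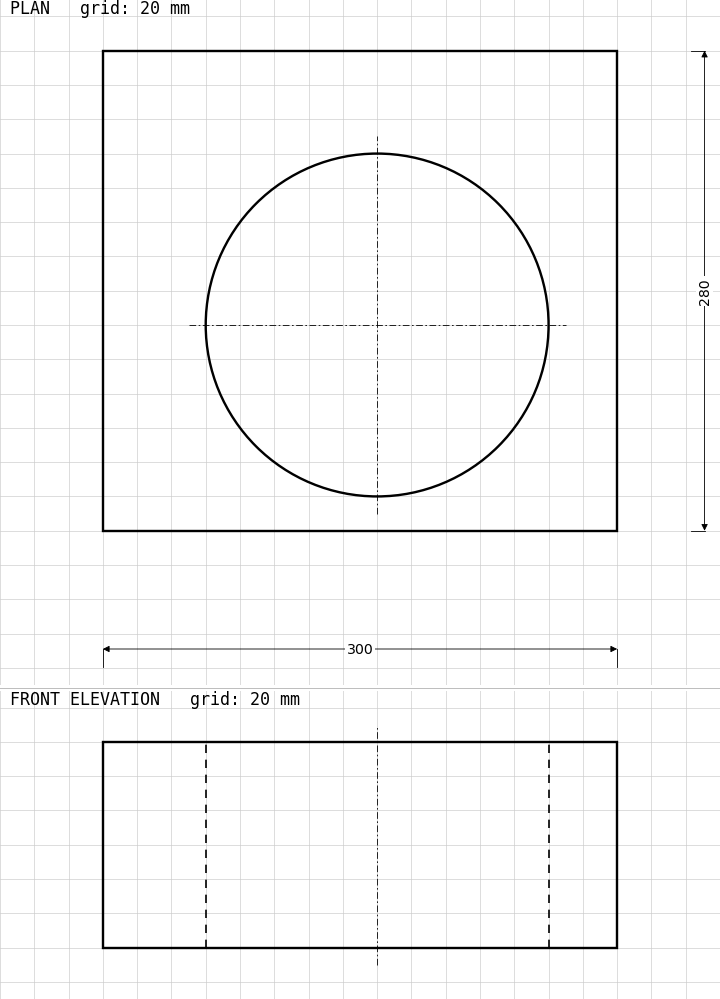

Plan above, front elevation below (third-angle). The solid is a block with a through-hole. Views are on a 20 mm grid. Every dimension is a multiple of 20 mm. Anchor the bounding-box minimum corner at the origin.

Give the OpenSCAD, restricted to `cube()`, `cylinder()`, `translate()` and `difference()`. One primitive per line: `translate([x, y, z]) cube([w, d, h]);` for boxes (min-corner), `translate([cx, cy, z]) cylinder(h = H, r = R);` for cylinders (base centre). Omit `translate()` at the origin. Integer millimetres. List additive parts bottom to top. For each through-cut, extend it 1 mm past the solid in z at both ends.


difference() {
  cube([300, 280, 120]);
  translate([160, 120, -1]) cylinder(h = 122, r = 100);
}


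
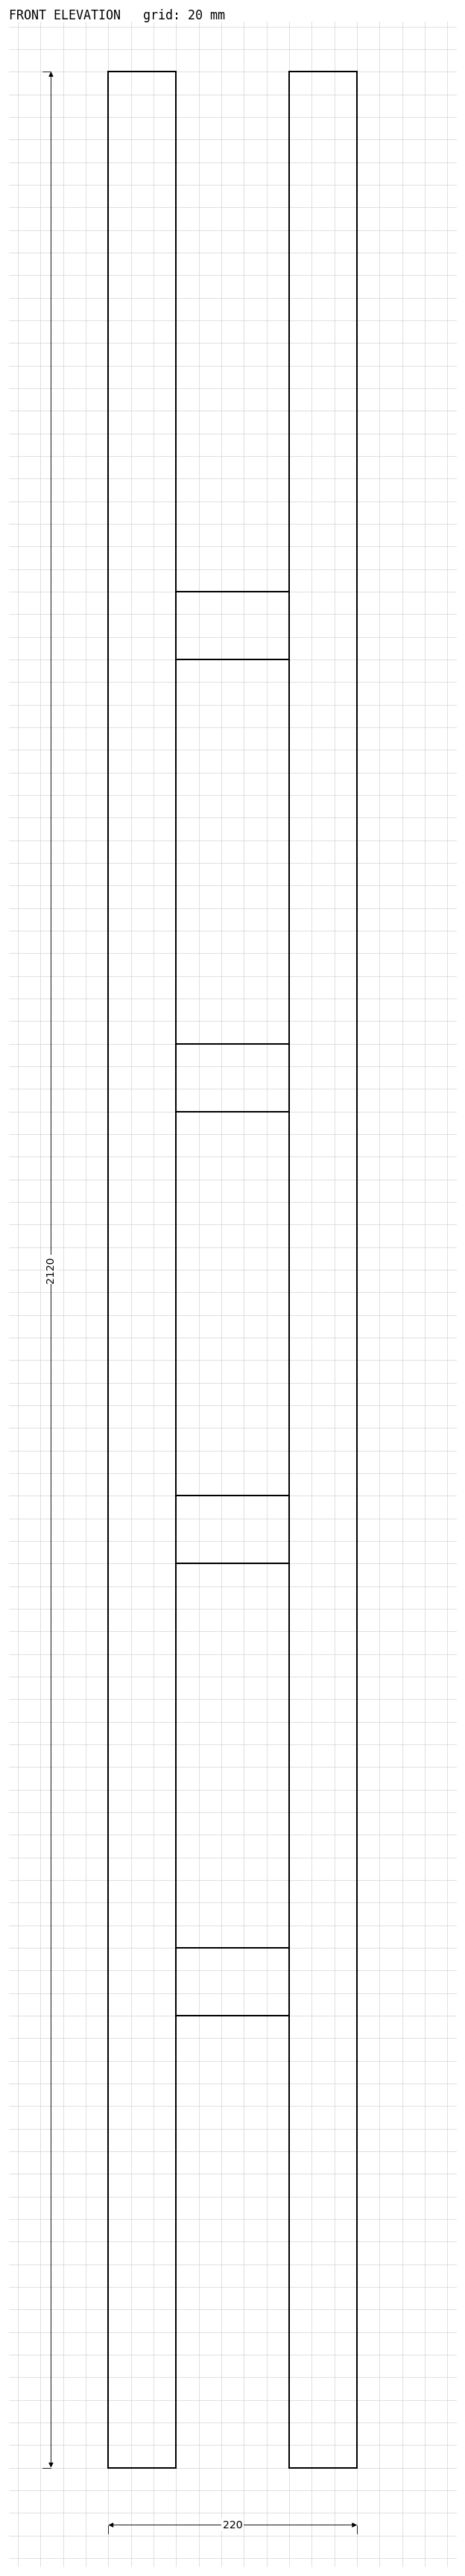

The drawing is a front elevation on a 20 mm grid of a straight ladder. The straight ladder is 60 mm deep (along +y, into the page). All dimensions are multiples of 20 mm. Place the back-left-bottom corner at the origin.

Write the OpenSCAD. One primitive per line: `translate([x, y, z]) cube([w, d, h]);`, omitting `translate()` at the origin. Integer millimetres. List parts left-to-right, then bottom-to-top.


cube([60, 60, 2120]);
translate([60, 0, 400]) cube([100, 60, 60]);
translate([60, 0, 800]) cube([100, 60, 60]);
translate([60, 0, 1200]) cube([100, 60, 60]);
translate([60, 0, 1600]) cube([100, 60, 60]);
translate([160, 0, 0]) cube([60, 60, 2120]);
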